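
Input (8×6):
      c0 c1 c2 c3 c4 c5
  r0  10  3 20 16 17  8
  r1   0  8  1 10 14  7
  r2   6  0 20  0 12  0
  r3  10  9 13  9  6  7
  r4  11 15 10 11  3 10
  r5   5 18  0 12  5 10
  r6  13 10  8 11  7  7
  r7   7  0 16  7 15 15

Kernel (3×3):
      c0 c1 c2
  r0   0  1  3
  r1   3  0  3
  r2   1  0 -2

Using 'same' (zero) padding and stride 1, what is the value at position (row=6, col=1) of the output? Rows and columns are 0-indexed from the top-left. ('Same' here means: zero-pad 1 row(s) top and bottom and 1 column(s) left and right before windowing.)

56

The receptive field on the zero-padded input at this output position is [5 18 0 / 13 10 8 / 7 0 16]. Elementwise product with the kernel and sum: 18·1 + 0·3 + 13·3 + 8·3 + 7·1 + 16·-2.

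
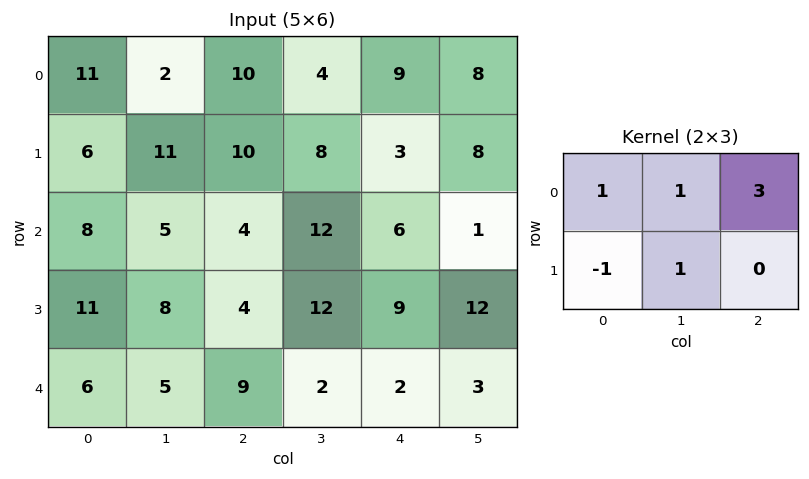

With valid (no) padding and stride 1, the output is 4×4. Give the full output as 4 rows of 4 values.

Output[0,0]: The receptive field on the input at this output position is [11 2 10 / 6 11 10]. Elementwise product with the kernel and sum: 11·1 + 2·1 + 10·3 + 6·-1 + 11·1.
Output[0,1]: The receptive field on the input at this output position is [2 10 4 / 11 10 8]. Elementwise product with the kernel and sum: 2·1 + 10·1 + 4·3 + 11·-1 + 10·1.

48 23 39 32
44 44 35 29
22 41 42 18
30 52 36 57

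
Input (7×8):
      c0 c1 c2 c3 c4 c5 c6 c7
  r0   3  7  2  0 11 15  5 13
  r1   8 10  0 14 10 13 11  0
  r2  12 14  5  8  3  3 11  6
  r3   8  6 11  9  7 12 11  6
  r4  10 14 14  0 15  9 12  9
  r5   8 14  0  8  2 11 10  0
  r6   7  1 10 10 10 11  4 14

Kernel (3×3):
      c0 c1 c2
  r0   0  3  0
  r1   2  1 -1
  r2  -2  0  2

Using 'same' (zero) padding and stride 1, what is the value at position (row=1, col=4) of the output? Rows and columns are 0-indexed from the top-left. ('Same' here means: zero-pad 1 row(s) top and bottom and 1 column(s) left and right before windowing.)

48

The receptive field on the zero-padded input at this output position is [0 11 15 / 14 10 13 / 8 3 3]. Elementwise product with the kernel and sum: 11·3 + 14·2 + 10·1 + 13·-1 + 8·-2 + 3·2.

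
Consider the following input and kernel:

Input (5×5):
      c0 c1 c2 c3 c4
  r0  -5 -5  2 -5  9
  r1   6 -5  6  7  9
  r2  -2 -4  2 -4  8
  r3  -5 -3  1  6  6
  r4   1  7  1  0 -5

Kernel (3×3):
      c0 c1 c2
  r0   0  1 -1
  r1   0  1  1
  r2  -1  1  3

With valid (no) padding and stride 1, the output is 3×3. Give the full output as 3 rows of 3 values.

-2 14 20
-8 19 25
1 7 -16

Output[0,0]: The receptive field on the input at this output position is [-5 -5 2 / 6 -5 6 / -2 -4 2]. Elementwise product with the kernel and sum: -5·1 + 2·-1 + -5·1 + 6·1 + -2·-1 + -4·1 + 2·3.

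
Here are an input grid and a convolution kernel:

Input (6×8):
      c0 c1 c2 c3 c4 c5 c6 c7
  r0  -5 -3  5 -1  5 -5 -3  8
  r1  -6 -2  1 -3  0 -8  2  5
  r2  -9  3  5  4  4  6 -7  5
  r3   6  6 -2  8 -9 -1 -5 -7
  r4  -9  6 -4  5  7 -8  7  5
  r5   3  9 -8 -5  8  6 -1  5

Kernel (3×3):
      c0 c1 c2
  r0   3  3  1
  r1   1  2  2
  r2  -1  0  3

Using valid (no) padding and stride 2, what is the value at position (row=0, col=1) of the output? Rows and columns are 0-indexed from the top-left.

19

The receptive field on the input at this output position is [5 -1 5 / 1 -3 0 / 5 4 4]. Elementwise product with the kernel and sum: 5·3 + -1·3 + 5·1 + 1·1 + -3·2 + 0·2 + 5·-1 + 4·3.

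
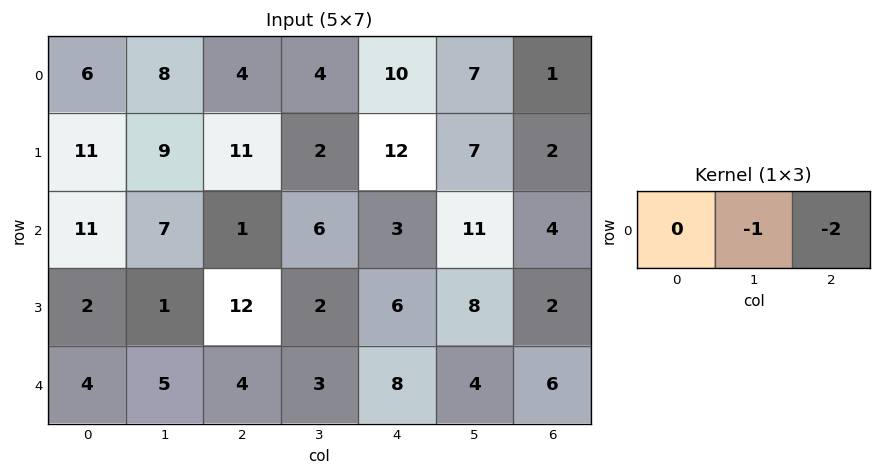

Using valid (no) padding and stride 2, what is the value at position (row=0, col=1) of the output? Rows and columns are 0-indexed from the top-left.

The receptive field on the input at this output position is [4 4 10]. Elementwise product with the kernel and sum: 4·-1 + 10·-2.

-24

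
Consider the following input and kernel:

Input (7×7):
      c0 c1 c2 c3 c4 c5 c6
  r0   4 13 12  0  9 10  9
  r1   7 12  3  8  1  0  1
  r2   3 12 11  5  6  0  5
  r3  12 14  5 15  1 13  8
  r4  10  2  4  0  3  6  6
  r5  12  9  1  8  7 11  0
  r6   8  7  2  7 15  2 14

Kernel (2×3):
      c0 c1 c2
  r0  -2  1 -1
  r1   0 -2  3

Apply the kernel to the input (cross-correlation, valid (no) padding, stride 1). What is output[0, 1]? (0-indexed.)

4

The receptive field on the input at this output position is [13 12 0 / 12 3 8]. Elementwise product with the kernel and sum: 13·-2 + 12·1 + 0·-1 + 3·-2 + 8·3.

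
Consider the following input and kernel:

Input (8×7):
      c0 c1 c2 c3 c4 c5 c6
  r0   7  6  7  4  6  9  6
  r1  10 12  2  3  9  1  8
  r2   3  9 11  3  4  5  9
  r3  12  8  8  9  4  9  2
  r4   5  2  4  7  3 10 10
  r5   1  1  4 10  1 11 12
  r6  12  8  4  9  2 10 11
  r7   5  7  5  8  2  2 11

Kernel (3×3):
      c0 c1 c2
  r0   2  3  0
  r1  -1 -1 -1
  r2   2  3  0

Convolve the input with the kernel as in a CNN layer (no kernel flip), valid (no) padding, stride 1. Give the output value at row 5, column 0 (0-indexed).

12

The receptive field on the input at this output position is [1 1 4 / 12 8 4 / 5 7 5]. Elementwise product with the kernel and sum: 1·2 + 1·3 + 12·-1 + 8·-1 + 4·-1 + 5·2 + 7·3.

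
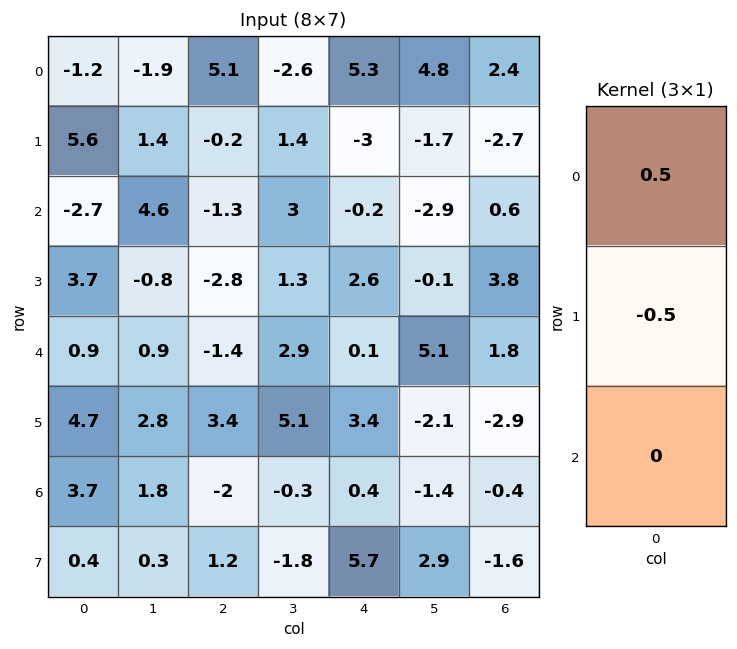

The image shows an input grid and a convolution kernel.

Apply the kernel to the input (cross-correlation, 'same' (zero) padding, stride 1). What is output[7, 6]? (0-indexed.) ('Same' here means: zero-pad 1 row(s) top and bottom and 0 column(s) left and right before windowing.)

The receptive field on the zero-padded input at this output position is [-0.4 / -1.6 / 0]. Elementwise product with the kernel and sum: -0.4·0.5 + -1.6·-0.5.

0.6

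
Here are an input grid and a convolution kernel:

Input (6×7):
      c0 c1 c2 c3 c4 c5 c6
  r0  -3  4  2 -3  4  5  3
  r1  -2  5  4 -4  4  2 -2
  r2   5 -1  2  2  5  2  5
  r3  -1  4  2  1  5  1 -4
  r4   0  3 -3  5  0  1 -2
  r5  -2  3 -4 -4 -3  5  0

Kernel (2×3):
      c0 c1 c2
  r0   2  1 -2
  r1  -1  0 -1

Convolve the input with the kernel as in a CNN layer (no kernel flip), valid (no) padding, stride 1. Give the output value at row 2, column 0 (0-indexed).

The receptive field on the input at this output position is [5 -1 2 / -1 4 2]. Elementwise product with the kernel and sum: 5·2 + -1·1 + 2·-2 + -1·-1 + 2·-1.

4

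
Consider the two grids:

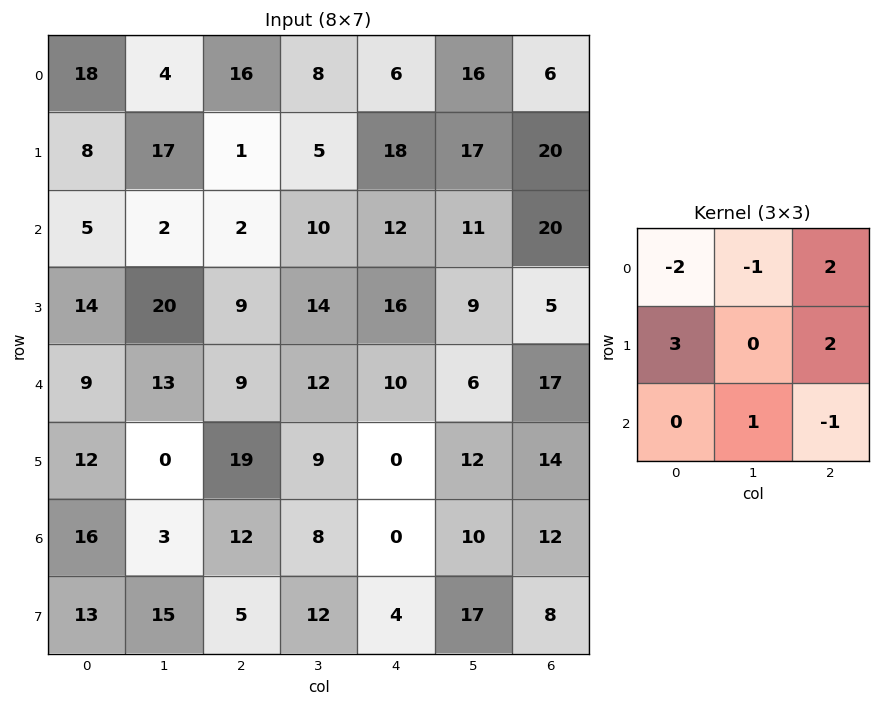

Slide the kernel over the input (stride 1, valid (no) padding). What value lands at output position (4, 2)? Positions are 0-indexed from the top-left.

The receptive field on the input at this output position is [9 12 10 / 19 9 0 / 12 8 0]. Elementwise product with the kernel and sum: 9·-2 + 12·-1 + 10·2 + 19·3 + 0·2 + 8·1 + 0·-1.

55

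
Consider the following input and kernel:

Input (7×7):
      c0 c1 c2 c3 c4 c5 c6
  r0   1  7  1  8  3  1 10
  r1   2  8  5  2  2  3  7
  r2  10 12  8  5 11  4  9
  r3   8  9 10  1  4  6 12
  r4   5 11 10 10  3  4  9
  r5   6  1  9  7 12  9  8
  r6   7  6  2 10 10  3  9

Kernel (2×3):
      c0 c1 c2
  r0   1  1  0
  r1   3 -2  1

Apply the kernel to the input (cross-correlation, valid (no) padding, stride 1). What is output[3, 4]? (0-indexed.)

The receptive field on the input at this output position is [4 6 12 / 3 4 9]. Elementwise product with the kernel and sum: 4·1 + 6·1 + 3·3 + 4·-2 + 9·1.

20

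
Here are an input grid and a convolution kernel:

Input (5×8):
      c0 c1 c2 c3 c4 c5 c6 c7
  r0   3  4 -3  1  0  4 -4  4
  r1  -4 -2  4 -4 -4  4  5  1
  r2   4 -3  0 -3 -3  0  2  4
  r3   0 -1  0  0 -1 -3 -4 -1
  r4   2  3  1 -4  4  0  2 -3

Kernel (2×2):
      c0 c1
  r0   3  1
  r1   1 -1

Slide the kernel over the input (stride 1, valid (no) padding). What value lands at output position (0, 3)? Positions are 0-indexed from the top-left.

The receptive field on the input at this output position is [1 0 / -4 -4]. Elementwise product with the kernel and sum: 1·3 + 0·1 + -4·1 + -4·-1.

3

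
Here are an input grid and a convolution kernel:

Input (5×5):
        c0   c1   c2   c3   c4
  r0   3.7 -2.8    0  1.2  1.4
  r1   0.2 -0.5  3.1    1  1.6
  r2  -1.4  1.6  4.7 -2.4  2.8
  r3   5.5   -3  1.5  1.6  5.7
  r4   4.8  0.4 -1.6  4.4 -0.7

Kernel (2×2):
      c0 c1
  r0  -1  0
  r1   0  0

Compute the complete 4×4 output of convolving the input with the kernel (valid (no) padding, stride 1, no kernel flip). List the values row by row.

-3.7 2.8 0 -1.2
-0.2 0.5 -3.1 -1
1.4 -1.6 -4.7 2.4
-5.5 3 -1.5 -1.6

Output[0,0]: The receptive field on the input at this output position is [3.7 -2.8 / 0.2 -0.5]. Elementwise product with the kernel and sum: 3.7·-1.
Output[0,1]: The receptive field on the input at this output position is [-2.8 0 / -0.5 3.1]. Elementwise product with the kernel and sum: -2.8·-1.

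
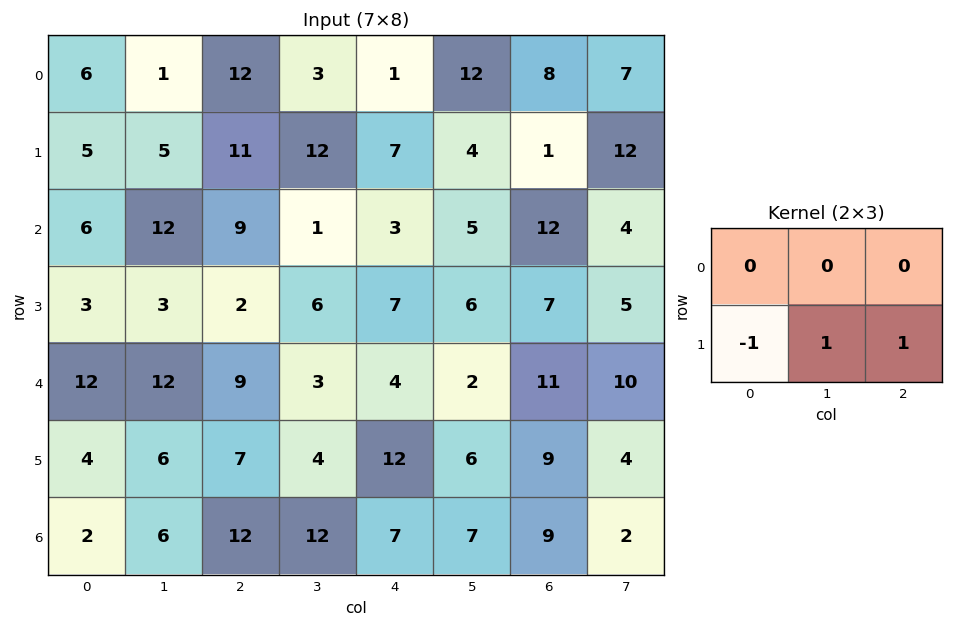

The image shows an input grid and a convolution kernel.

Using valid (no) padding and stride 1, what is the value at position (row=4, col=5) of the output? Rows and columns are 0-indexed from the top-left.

The receptive field on the input at this output position is [2 11 10 / 6 9 4]. Elementwise product with the kernel and sum: 6·-1 + 9·1 + 4·1.

7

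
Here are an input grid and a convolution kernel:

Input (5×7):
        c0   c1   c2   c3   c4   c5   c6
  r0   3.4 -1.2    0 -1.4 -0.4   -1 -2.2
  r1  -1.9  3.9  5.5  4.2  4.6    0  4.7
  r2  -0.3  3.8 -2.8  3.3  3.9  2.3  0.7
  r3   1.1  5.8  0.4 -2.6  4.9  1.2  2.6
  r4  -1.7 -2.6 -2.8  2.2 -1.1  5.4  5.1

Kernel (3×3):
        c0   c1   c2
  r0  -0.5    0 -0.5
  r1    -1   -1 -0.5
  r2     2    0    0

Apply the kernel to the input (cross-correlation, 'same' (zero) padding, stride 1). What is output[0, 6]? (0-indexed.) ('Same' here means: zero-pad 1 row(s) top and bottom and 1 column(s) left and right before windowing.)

The receptive field on the zero-padded input at this output position is [0 0 0 / -1 -2.2 0 / 0 4.7 0]. Elementwise product with the kernel and sum: 0·-0.5 + 0·-0.5 + -1·-1 + -2.2·-1 + 0·-0.5 + 0·2.

3.2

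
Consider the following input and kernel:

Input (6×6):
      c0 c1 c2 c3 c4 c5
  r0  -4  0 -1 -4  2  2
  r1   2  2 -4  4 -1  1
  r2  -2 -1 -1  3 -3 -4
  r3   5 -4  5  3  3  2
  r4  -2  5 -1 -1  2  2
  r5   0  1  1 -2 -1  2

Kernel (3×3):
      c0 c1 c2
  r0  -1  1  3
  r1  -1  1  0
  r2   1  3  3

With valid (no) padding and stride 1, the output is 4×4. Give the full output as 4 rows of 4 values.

-7 -14 10 -11
-3 26 32 10
-1 17 -5 -7
19 10 -1 10

Output[0,0]: The receptive field on the input at this output position is [-4 0 -1 / 2 2 -4 / -2 -1 -1]. Elementwise product with the kernel and sum: -4·-1 + 0·1 + -1·3 + 2·-1 + 2·1 + -2·1 + -1·3 + -1·3.
Output[0,1]: The receptive field on the input at this output position is [0 -1 -4 / 2 -4 4 / -1 -1 3]. Elementwise product with the kernel and sum: 0·-1 + -1·1 + -4·3 + 2·-1 + -4·1 + -1·1 + -1·3 + 3·3.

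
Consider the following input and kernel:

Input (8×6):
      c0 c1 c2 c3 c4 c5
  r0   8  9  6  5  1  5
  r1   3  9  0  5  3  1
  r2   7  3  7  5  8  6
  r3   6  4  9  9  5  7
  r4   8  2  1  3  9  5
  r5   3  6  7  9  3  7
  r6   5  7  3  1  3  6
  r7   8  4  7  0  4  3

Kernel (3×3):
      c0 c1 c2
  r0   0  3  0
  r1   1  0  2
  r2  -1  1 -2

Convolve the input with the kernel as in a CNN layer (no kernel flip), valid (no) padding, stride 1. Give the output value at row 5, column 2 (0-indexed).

The receptive field on the input at this output position is [7 9 3 / 3 1 3 / 7 0 4]. Elementwise product with the kernel and sum: 9·3 + 3·1 + 3·2 + 7·-1 + 0·1 + 4·-2.

21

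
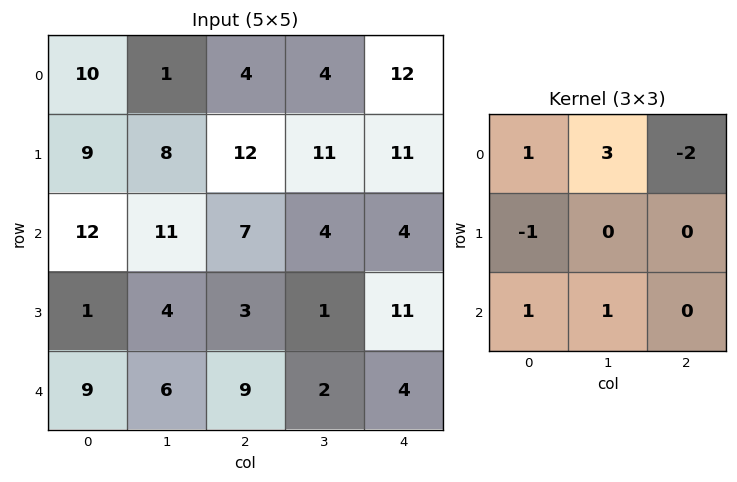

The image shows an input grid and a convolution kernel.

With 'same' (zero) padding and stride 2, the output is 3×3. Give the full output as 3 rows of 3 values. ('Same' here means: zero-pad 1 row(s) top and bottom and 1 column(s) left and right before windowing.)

9 19 18
12 18 52
-5 5 32

Output[0,0]: The receptive field on the zero-padded input at this output position is [0 0 0 / 0 10 1 / 0 9 8]. Elementwise product with the kernel and sum: 0·1 + 0·3 + 0·-2 + 0·-1 + 0·1 + 9·1.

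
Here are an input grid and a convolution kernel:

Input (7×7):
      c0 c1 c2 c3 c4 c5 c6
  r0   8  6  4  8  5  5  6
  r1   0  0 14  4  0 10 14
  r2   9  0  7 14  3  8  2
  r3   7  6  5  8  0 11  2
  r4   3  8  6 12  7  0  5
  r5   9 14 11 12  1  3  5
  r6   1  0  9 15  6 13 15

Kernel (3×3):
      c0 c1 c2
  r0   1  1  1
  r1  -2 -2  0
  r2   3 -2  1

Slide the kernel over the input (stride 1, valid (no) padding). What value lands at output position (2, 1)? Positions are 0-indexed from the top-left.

23

The receptive field on the input at this output position is [0 7 14 / 6 5 8 / 8 6 12]. Elementwise product with the kernel and sum: 0·1 + 7·1 + 14·1 + 6·-2 + 5·-2 + 8·3 + 6·-2 + 12·1.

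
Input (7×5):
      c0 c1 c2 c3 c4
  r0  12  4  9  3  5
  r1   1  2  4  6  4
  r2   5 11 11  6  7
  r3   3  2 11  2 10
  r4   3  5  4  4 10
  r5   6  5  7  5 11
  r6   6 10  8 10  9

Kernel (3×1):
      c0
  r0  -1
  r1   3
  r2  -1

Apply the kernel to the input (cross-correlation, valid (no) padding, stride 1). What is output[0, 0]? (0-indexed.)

-14

The receptive field on the input at this output position is [12 / 1 / 5]. Elementwise product with the kernel and sum: 12·-1 + 1·3 + 5·-1.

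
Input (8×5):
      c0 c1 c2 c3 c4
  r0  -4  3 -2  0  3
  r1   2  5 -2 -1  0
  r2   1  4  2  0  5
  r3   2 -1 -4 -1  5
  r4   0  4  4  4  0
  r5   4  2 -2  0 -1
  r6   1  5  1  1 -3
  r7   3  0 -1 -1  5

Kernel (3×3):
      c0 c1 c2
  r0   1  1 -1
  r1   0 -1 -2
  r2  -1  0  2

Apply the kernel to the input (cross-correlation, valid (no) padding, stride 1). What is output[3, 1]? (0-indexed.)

The receptive field on the input at this output position is [-1 -4 -1 / 4 4 4 / 2 -2 0]. Elementwise product with the kernel and sum: -1·1 + -4·1 + -1·-1 + 4·-1 + 4·-2 + 2·-1 + 0·2.

-18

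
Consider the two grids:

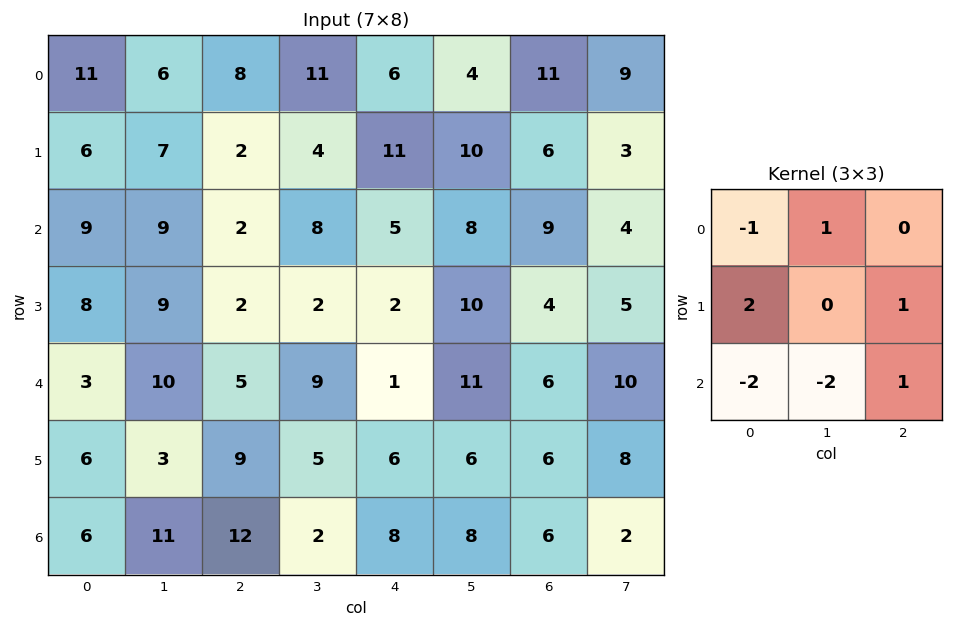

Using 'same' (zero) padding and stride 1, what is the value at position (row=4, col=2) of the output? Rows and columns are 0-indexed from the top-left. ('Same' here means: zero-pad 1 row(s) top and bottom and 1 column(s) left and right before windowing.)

The receptive field on the zero-padded input at this output position is [9 2 2 / 10 5 9 / 3 9 5]. Elementwise product with the kernel and sum: 9·-1 + 2·1 + 10·2 + 9·1 + 3·-2 + 9·-2 + 5·1.

3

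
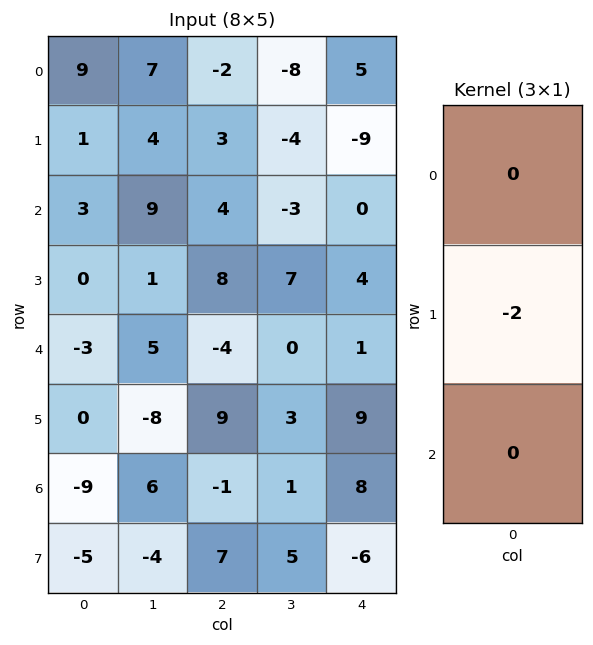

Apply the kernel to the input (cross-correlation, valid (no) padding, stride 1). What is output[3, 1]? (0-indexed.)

The receptive field on the input at this output position is [1 / 5 / -8]. Elementwise product with the kernel and sum: 5·-2.

-10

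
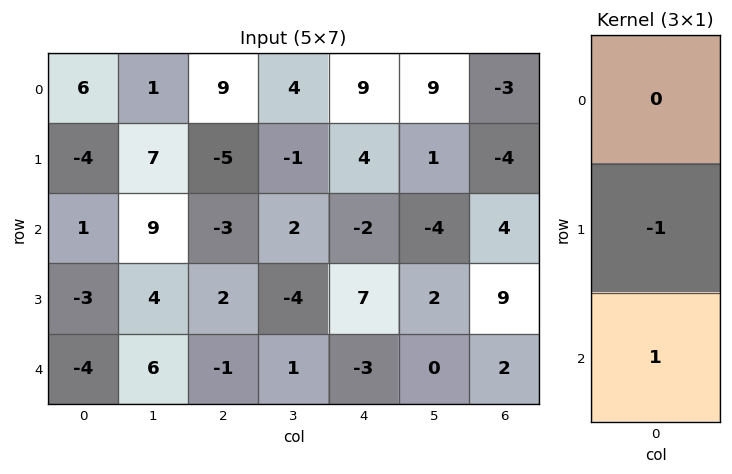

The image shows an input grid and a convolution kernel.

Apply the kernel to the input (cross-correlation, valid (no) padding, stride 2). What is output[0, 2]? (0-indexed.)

-6

The receptive field on the input at this output position is [9 / 4 / -2]. Elementwise product with the kernel and sum: 4·-1 + -2·1.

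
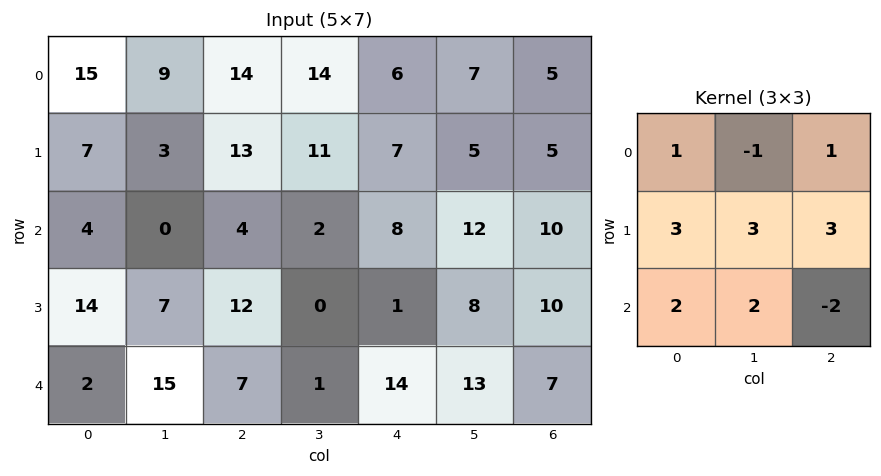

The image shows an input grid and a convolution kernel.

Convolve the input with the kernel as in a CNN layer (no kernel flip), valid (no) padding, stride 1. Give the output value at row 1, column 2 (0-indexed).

The receptive field on the input at this output position is [13 11 7 / 4 2 8 / 12 0 1]. Elementwise product with the kernel and sum: 13·1 + 11·-1 + 7·1 + 4·3 + 2·3 + 8·3 + 12·2 + 0·2 + 1·-2.

73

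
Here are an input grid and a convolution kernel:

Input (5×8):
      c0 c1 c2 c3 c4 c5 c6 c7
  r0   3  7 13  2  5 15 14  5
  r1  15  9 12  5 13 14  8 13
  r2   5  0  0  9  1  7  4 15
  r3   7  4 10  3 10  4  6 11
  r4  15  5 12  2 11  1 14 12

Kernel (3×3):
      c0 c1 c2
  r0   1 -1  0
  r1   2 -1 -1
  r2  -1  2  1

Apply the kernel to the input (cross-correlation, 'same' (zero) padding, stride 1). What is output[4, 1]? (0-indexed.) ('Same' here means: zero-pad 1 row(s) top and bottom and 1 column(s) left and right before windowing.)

The receptive field on the zero-padded input at this output position is [7 4 10 / 15 5 12 / 0 0 0]. Elementwise product with the kernel and sum: 7·1 + 4·-1 + 15·2 + 5·-1 + 12·-1 + 0·-1 + 0·2 + 0·1.

16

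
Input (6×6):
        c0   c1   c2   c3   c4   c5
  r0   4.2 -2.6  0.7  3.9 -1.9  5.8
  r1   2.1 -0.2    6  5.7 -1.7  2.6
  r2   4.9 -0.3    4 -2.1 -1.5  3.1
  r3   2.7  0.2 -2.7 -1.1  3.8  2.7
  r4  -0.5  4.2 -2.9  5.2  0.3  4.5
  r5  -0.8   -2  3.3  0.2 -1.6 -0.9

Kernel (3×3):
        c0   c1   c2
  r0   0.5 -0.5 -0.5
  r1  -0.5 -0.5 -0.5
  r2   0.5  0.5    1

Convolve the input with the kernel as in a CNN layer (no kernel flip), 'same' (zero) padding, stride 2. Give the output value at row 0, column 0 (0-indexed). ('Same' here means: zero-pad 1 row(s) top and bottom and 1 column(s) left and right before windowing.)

0.05

The receptive field on the zero-padded input at this output position is [0 0 0 / 0 4.2 -2.6 / 0 2.1 -0.2]. Elementwise product with the kernel and sum: 0·0.5 + 0·-0.5 + 0·-0.5 + 0·-0.5 + 4.2·-0.5 + -2.6·-0.5 + 0·0.5 + 2.1·0.5 + -0.2·1.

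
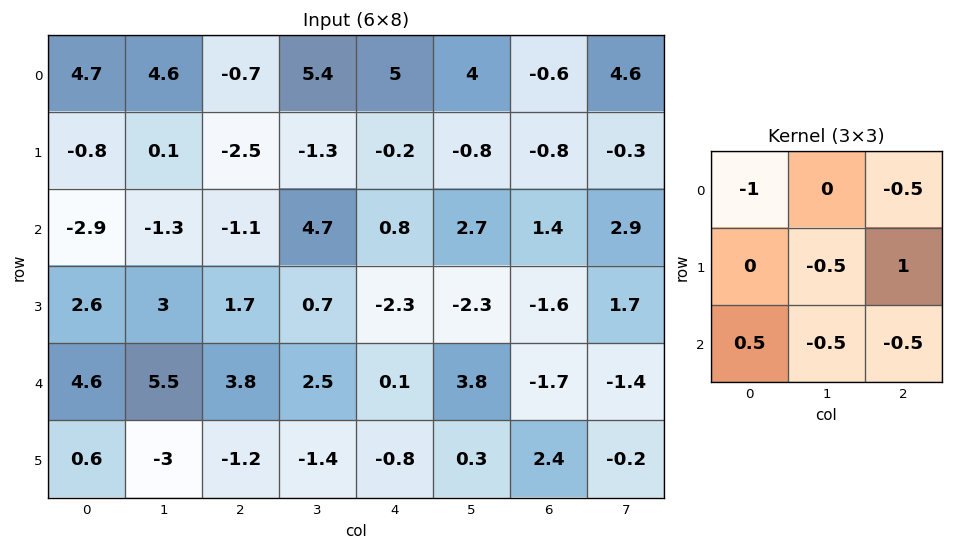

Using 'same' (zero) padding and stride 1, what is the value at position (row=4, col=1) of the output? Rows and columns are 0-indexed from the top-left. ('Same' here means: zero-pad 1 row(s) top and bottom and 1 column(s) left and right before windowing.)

-0

The receptive field on the zero-padded input at this output position is [2.6 3 1.7 / 4.6 5.5 3.8 / 0.6 -3 -1.2]. Elementwise product with the kernel and sum: 2.6·-1 + 1.7·-0.5 + 5.5·-0.5 + 3.8·1 + 0.6·0.5 + -3·-0.5 + -1.2·-0.5.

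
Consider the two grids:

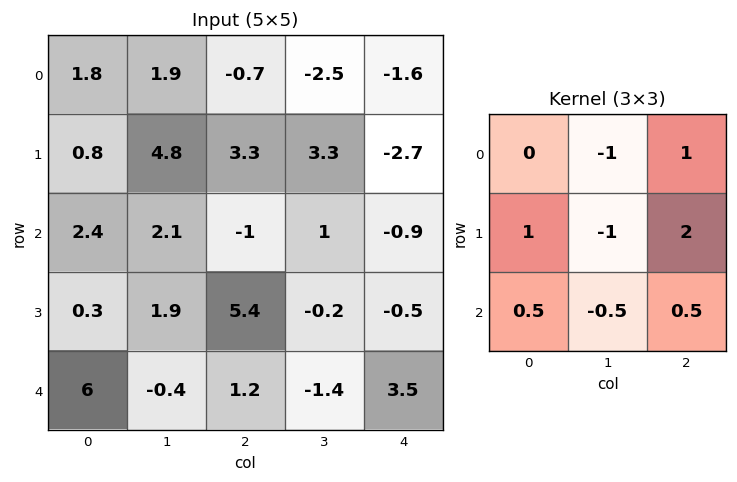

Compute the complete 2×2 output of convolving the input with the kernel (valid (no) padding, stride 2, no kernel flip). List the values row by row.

Output[0,0]: The receptive field on the input at this output position is [1.8 1.9 -0.7 / 0.8 4.8 3.3 / 2.4 2.1 -1]. Elementwise product with the kernel and sum: 1.9·-1 + -0.7·1 + 0.8·1 + 4.8·-1 + 3.3·2 + 2.4·0.5 + 2.1·-0.5 + -1·0.5.
Output[0,1]: The receptive field on the input at this output position is [-0.7 -2.5 -1.6 / 3.3 3.3 -2.7 / -1 1 -0.9]. Elementwise product with the kernel and sum: -2.5·-1 + -1.6·1 + 3.3·1 + 3.3·-1 + -2.7·2 + -1·0.5 + 1·-0.5 + -0.9·0.5.

-0.35 -5.95
9.9 5.75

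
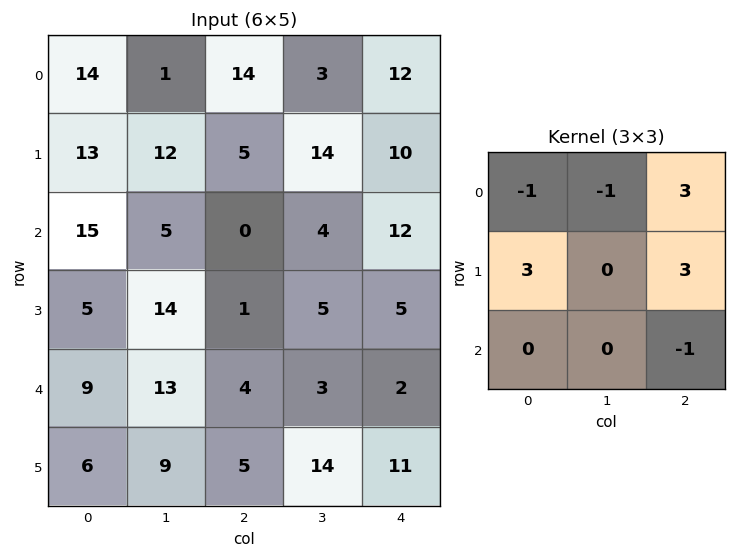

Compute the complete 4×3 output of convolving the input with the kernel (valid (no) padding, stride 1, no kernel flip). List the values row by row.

81 68 52
34 47 42
-6 61 48
18 34 16

Output[0,0]: The receptive field on the input at this output position is [14 1 14 / 13 12 5 / 15 5 0]. Elementwise product with the kernel and sum: 14·-1 + 1·-1 + 14·3 + 13·3 + 5·3 + 0·-1.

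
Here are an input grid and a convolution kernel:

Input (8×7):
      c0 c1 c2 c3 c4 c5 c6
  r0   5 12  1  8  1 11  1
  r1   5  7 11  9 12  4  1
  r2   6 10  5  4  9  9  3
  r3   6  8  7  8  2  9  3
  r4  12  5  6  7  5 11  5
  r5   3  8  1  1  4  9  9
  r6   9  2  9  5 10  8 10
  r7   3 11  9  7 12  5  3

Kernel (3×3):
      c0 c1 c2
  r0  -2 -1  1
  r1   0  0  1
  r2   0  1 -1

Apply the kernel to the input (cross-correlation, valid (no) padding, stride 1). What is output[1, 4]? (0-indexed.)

-18

The receptive field on the input at this output position is [12 4 1 / 9 9 3 / 2 9 3]. Elementwise product with the kernel and sum: 12·-2 + 4·-1 + 1·1 + 3·1 + 9·1 + 3·-1.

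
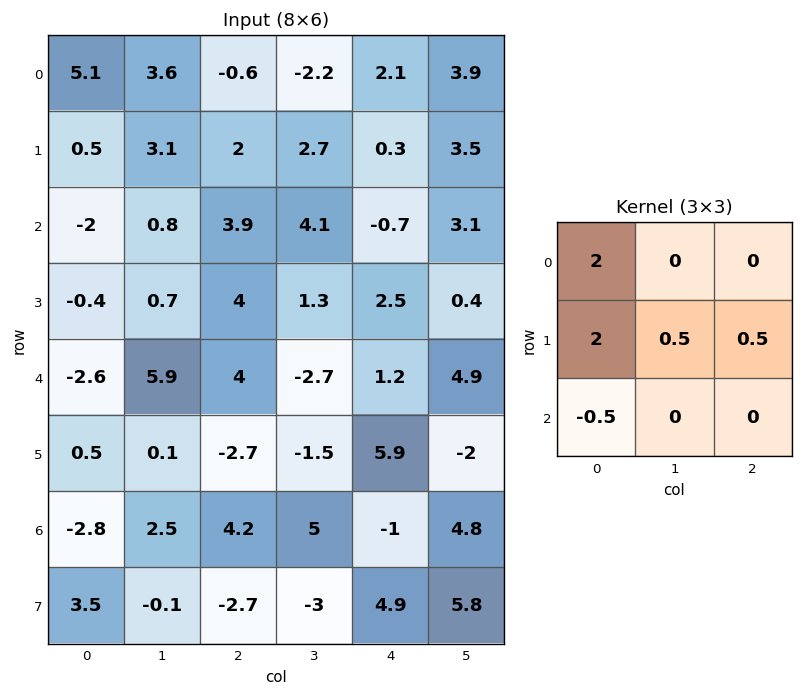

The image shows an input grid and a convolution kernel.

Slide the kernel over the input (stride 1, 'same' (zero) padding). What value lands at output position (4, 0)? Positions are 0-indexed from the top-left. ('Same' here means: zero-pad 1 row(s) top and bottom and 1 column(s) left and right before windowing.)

1.65

The receptive field on the zero-padded input at this output position is [0 -0.4 0.7 / 0 -2.6 5.9 / 0 0.5 0.1]. Elementwise product with the kernel and sum: 0·2 + 0·2 + -2.6·0.5 + 5.9·0.5 + 0·-0.5.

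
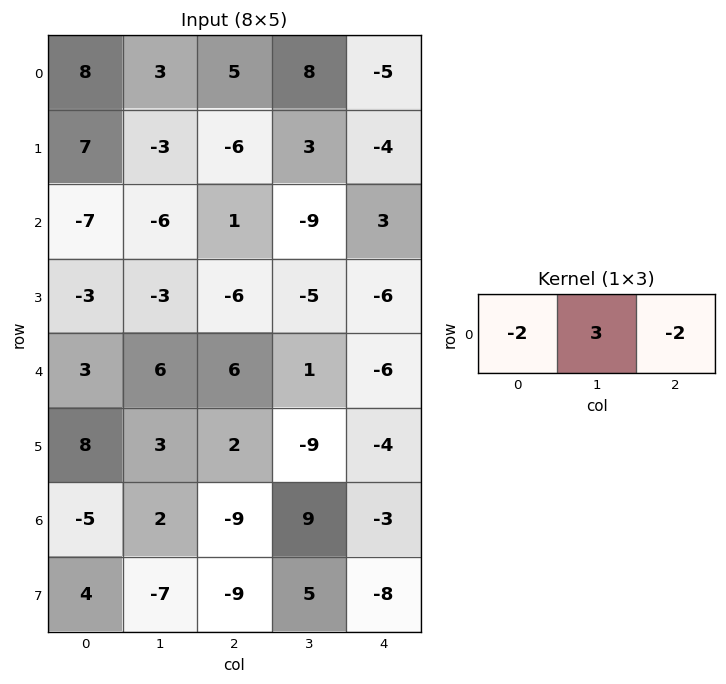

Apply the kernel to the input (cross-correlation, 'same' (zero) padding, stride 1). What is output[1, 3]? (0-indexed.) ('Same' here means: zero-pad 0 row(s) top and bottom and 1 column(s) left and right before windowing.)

29

The receptive field on the zero-padded input at this output position is [-6 3 -4]. Elementwise product with the kernel and sum: -6·-2 + 3·3 + -4·-2.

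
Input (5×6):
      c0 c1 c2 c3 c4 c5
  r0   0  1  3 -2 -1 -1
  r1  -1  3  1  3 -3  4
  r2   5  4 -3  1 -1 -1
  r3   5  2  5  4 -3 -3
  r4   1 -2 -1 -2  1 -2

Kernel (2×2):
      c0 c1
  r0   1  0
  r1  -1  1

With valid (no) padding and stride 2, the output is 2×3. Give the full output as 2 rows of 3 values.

4 5 6
2 -4 -1

Output[0,0]: The receptive field on the input at this output position is [0 1 / -1 3]. Elementwise product with the kernel and sum: 0·1 + -1·-1 + 3·1.
Output[0,1]: The receptive field on the input at this output position is [3 -2 / 1 3]. Elementwise product with the kernel and sum: 3·1 + 1·-1 + 3·1.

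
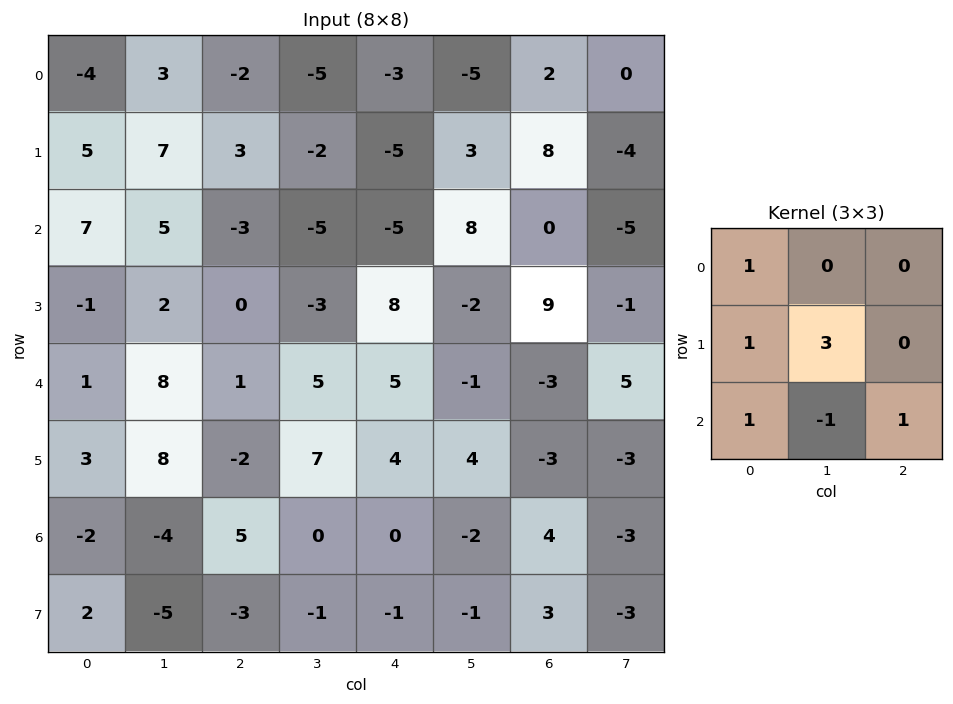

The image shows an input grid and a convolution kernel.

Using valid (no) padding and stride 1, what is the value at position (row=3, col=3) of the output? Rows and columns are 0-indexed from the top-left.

The receptive field on the input at this output position is [-3 8 -2 / 5 5 -1 / 7 4 4]. Elementwise product with the kernel and sum: -3·1 + 5·1 + 5·3 + 7·1 + 4·-1 + 4·1.

24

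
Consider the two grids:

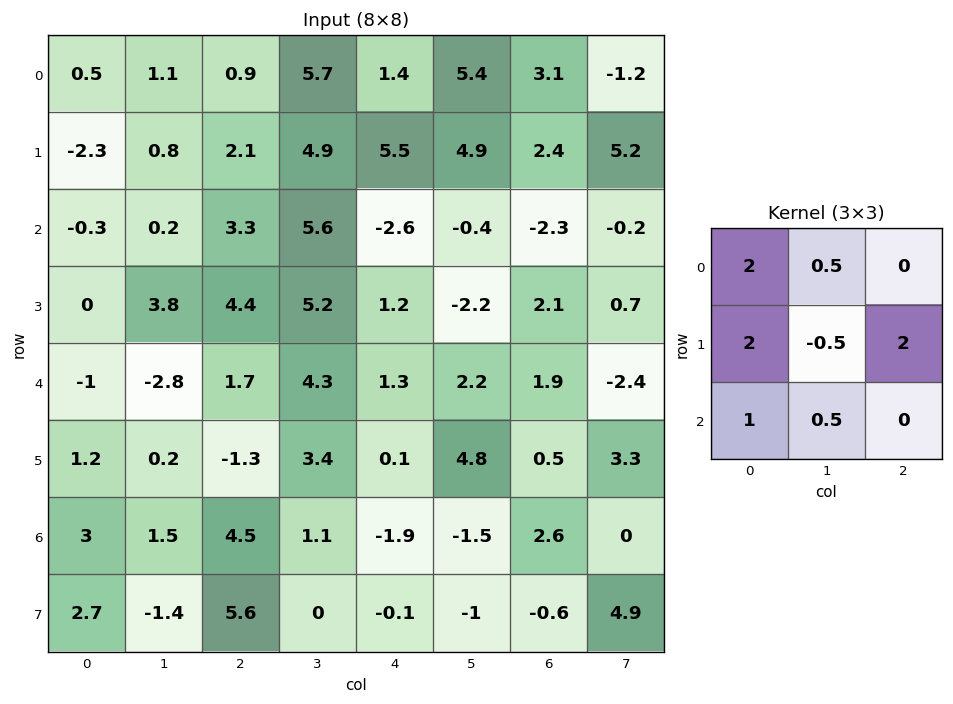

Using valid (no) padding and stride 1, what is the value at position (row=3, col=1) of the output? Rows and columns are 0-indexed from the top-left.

11.5

The receptive field on the input at this output position is [3.8 4.4 5.2 / -2.8 1.7 4.3 / 0.2 -1.3 3.4]. Elementwise product with the kernel and sum: 3.8·2 + 4.4·0.5 + -2.8·2 + 1.7·-0.5 + 4.3·2 + 0.2·1 + -1.3·0.5.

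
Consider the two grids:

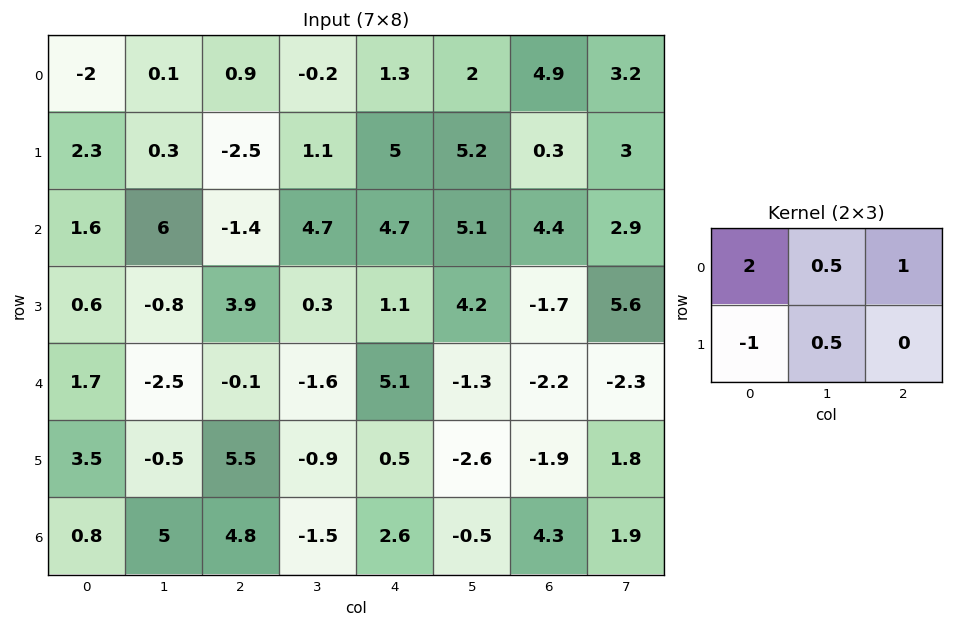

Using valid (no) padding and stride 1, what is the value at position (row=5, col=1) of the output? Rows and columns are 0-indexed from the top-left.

The receptive field on the input at this output position is [-0.5 5.5 -0.9 / 5 4.8 -1.5]. Elementwise product with the kernel and sum: -0.5·2 + 5.5·0.5 + -0.9·1 + 5·-1 + 4.8·0.5.

-1.75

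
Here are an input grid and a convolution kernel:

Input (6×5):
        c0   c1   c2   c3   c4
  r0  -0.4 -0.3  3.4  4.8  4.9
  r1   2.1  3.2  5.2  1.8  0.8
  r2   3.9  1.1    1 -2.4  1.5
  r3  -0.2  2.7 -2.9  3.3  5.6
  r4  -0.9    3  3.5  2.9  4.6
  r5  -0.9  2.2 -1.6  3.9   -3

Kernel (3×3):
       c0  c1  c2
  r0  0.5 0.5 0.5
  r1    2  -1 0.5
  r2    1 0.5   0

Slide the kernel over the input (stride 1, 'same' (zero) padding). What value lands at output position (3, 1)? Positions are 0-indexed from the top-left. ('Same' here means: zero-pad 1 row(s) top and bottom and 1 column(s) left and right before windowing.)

The receptive field on the zero-padded input at this output position is [3.9 1.1 1 / -0.2 2.7 -2.9 / -0.9 3 3.5]. Elementwise product with the kernel and sum: 3.9·0.5 + 1.1·0.5 + 1·0.5 + -0.2·2 + 2.7·-1 + -2.9·0.5 + -0.9·1 + 3·0.5.

-0.95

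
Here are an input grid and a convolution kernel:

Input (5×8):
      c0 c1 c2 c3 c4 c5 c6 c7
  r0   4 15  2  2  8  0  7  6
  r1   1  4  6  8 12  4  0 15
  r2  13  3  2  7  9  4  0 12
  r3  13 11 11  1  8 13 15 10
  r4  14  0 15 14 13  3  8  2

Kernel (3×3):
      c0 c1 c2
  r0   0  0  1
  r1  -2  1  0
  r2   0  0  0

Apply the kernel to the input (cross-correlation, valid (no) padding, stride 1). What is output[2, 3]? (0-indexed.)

The receptive field on the input at this output position is [7 9 4 / 1 8 13 / 14 13 3]. Elementwise product with the kernel and sum: 4·1 + 1·-2 + 8·1.

10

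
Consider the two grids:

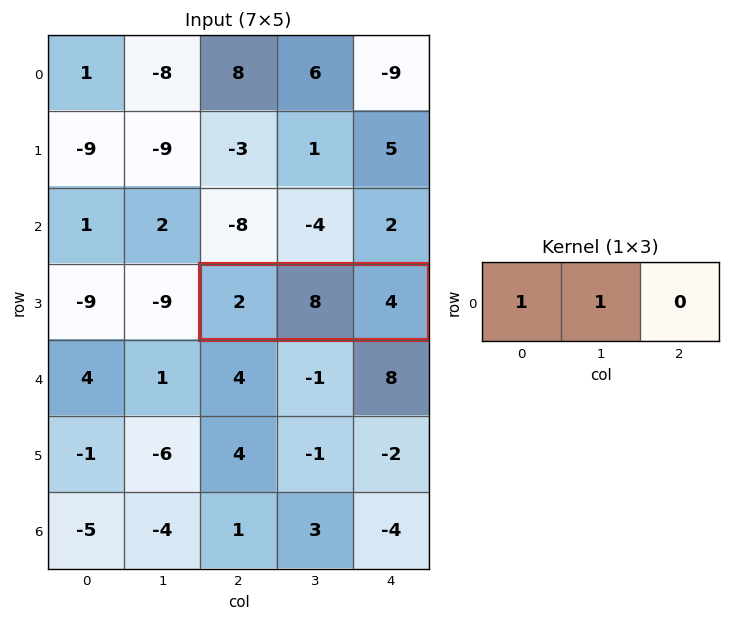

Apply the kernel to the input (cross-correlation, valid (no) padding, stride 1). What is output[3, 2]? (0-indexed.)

10

The receptive field on the input at this output position is [2 8 4]. Elementwise product with the kernel and sum: 2·1 + 8·1.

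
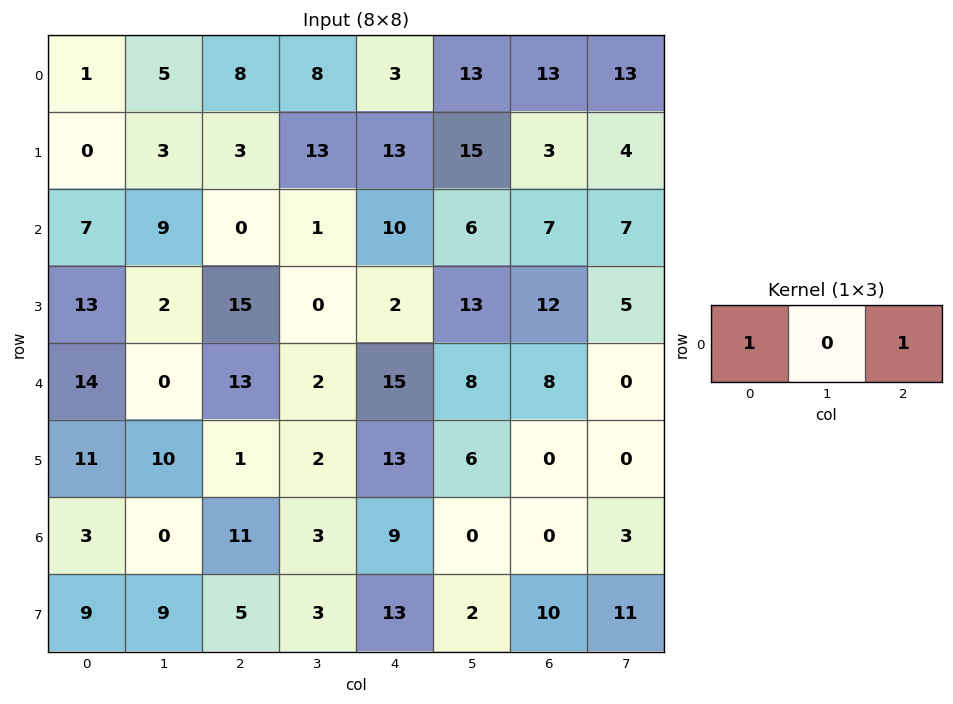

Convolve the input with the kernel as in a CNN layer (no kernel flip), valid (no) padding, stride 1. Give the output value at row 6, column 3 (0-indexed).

3

The receptive field on the input at this output position is [3 9 0]. Elementwise product with the kernel and sum: 3·1 + 0·1.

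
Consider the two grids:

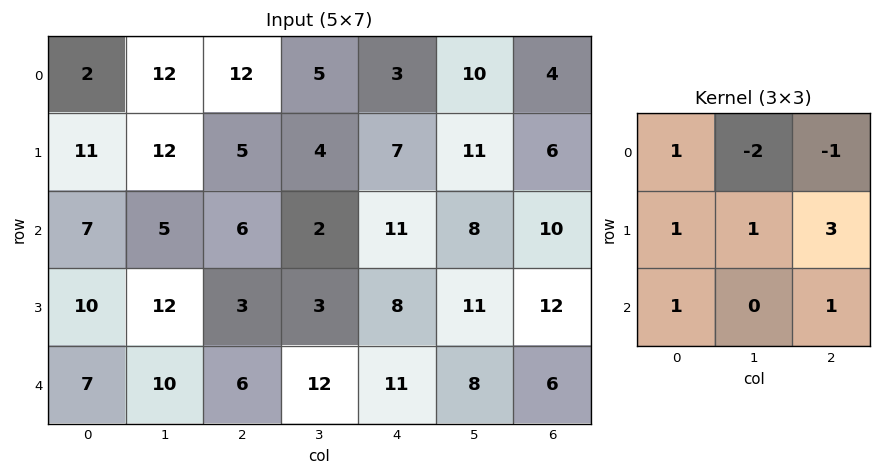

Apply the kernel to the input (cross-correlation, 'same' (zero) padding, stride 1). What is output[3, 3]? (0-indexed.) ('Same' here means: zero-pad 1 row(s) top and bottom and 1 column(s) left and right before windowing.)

The receptive field on the zero-padded input at this output position is [6 2 11 / 3 3 8 / 6 12 11]. Elementwise product with the kernel and sum: 6·1 + 2·-2 + 11·-1 + 3·1 + 3·1 + 8·3 + 6·1 + 11·1.

38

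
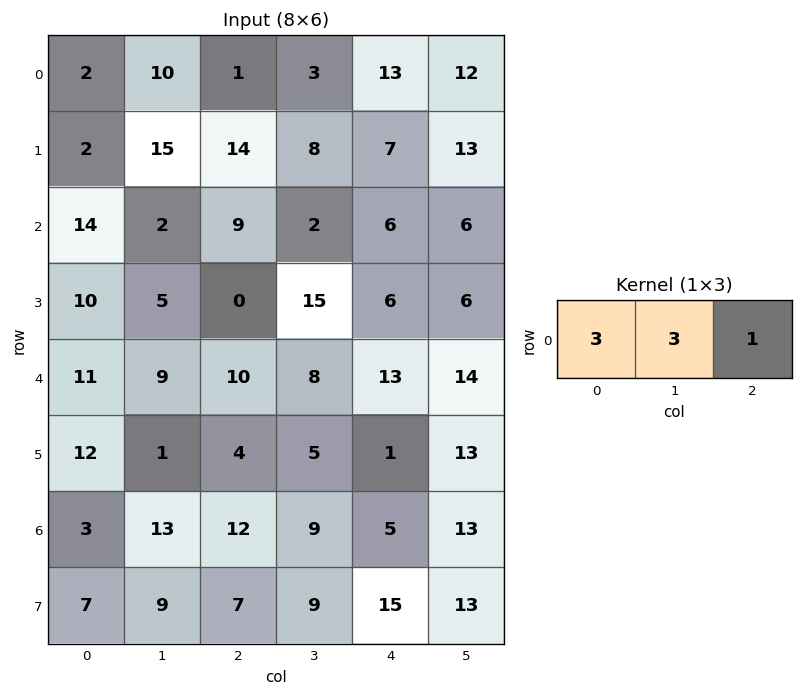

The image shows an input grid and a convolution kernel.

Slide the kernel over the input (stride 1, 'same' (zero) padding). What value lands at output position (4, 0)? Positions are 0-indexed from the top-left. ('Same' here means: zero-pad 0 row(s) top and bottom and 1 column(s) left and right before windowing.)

The receptive field on the zero-padded input at this output position is [0 11 9]. Elementwise product with the kernel and sum: 0·3 + 11·3 + 9·1.

42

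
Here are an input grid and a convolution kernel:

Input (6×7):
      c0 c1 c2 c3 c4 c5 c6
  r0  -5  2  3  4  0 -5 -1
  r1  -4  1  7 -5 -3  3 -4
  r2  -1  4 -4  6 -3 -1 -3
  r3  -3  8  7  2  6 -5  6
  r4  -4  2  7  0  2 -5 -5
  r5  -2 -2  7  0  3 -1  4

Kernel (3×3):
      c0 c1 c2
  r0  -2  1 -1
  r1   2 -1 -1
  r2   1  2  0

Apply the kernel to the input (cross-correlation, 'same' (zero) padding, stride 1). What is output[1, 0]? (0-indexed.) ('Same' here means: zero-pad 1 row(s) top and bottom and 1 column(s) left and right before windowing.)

-6

The receptive field on the zero-padded input at this output position is [0 -5 2 / 0 -4 1 / 0 -1 4]. Elementwise product with the kernel and sum: 0·-2 + -5·1 + 2·-1 + 0·2 + -4·-1 + 1·-1 + 0·1 + -1·2.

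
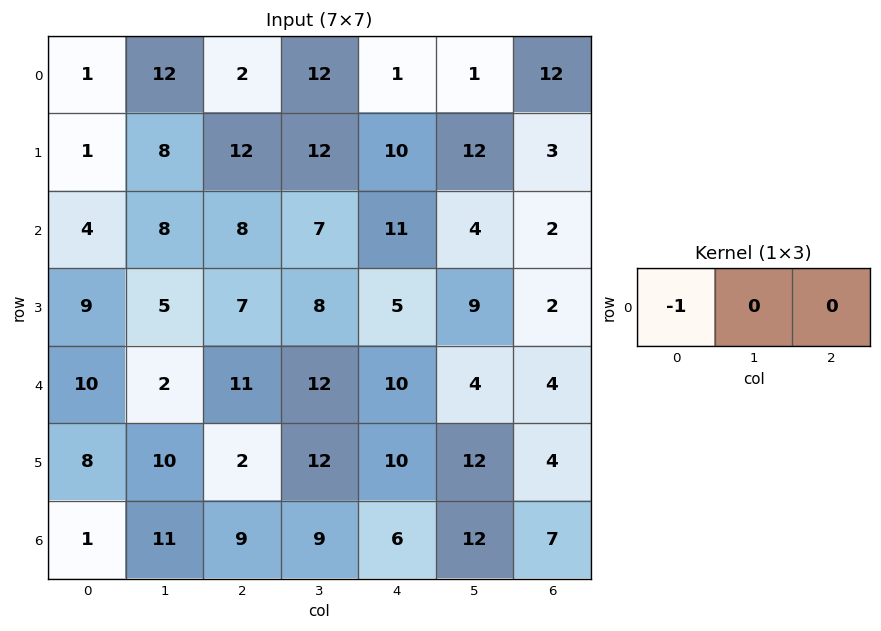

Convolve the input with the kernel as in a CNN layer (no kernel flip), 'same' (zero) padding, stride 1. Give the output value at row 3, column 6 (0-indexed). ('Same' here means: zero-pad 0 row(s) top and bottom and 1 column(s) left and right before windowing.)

-9

The receptive field on the zero-padded input at this output position is [9 2 0]. Elementwise product with the kernel and sum: 9·-1.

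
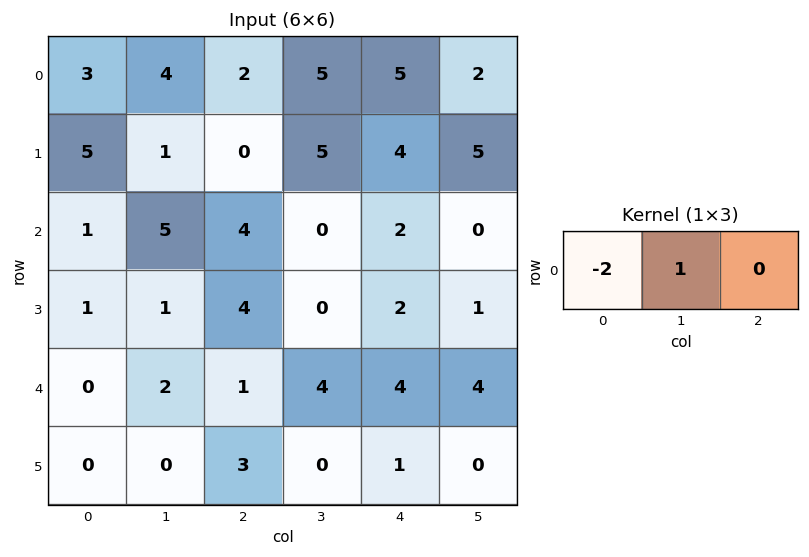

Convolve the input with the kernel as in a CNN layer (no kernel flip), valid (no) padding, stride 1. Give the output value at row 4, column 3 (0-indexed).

-4

The receptive field on the input at this output position is [4 4 4]. Elementwise product with the kernel and sum: 4·-2 + 4·1.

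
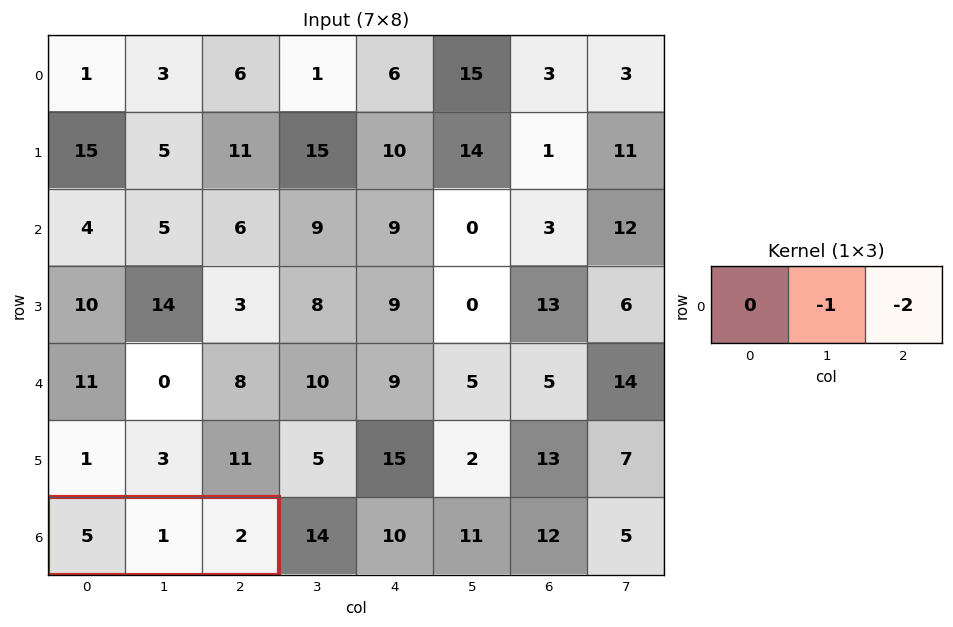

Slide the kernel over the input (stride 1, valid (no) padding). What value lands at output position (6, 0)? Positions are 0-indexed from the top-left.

-5

The receptive field on the input at this output position is [5 1 2]. Elementwise product with the kernel and sum: 1·-1 + 2·-2.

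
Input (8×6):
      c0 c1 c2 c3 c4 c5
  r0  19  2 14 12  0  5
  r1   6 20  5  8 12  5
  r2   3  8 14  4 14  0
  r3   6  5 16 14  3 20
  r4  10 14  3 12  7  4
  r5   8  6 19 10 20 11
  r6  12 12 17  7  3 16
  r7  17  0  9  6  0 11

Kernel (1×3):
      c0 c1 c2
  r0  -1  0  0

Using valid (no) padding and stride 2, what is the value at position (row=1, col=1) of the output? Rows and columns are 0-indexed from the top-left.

The receptive field on the input at this output position is [14 4 14]. Elementwise product with the kernel and sum: 14·-1.

-14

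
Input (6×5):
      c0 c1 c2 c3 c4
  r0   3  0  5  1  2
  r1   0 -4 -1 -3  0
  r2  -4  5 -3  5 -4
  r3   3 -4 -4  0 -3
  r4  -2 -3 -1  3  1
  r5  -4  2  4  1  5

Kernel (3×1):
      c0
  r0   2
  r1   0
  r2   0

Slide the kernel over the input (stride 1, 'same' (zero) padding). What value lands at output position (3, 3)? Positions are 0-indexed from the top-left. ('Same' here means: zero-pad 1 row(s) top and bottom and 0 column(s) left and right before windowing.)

The receptive field on the zero-padded input at this output position is [5 / 0 / 3]. Elementwise product with the kernel and sum: 5·2.

10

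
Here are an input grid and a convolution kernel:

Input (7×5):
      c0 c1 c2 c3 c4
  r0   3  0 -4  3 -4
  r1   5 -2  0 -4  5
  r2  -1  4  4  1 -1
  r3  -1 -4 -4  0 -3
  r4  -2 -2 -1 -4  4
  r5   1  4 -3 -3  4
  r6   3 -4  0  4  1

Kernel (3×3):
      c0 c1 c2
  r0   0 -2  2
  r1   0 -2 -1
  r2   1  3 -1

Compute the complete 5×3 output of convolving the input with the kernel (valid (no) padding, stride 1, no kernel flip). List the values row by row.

3 33 -3
-17 -33 16
5 1 -18
21 12 -18
-12 -5 29

Output[0,0]: The receptive field on the input at this output position is [3 0 -4 / 5 -2 0 / -1 4 4]. Elementwise product with the kernel and sum: 0·-2 + -4·2 + -2·-2 + 0·-1 + -1·1 + 4·3 + 4·-1.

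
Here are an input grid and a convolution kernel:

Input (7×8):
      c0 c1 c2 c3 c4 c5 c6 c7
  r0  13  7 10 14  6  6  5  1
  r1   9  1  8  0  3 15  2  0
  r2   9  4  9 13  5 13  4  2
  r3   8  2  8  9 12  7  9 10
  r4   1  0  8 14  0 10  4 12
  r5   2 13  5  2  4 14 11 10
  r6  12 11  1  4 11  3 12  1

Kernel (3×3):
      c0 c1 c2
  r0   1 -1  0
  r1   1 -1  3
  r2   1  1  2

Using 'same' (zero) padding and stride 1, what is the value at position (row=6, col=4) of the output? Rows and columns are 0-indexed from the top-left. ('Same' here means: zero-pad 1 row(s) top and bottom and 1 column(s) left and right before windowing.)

0

The receptive field on the zero-padded input at this output position is [2 4 14 / 4 11 3 / 0 0 0]. Elementwise product with the kernel and sum: 2·1 + 4·-1 + 4·1 + 11·-1 + 3·3 + 0·1 + 0·1 + 0·2.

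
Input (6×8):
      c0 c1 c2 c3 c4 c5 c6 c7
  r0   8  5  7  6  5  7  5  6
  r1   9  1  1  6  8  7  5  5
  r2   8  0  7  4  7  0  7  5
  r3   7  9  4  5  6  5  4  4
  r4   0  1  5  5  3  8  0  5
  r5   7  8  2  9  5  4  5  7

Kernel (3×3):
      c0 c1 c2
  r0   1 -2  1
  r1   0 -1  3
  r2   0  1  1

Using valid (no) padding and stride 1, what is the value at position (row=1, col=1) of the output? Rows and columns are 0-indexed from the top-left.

The receptive field on the input at this output position is [1 1 6 / 0 7 4 / 9 4 5]. Elementwise product with the kernel and sum: 1·1 + 1·-2 + 6·1 + 7·-1 + 4·3 + 4·1 + 5·1.

19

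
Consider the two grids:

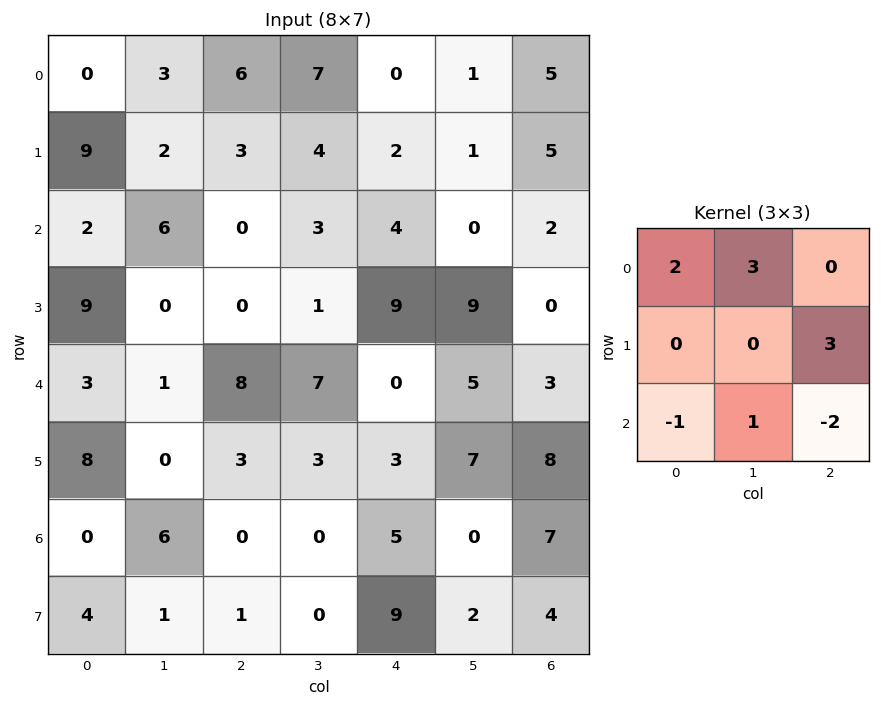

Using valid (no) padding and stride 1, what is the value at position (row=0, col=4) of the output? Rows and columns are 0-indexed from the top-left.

The receptive field on the input at this output position is [0 1 5 / 2 1 5 / 4 0 2]. Elementwise product with the kernel and sum: 0·2 + 1·3 + 5·3 + 4·-1 + 0·1 + 2·-2.

10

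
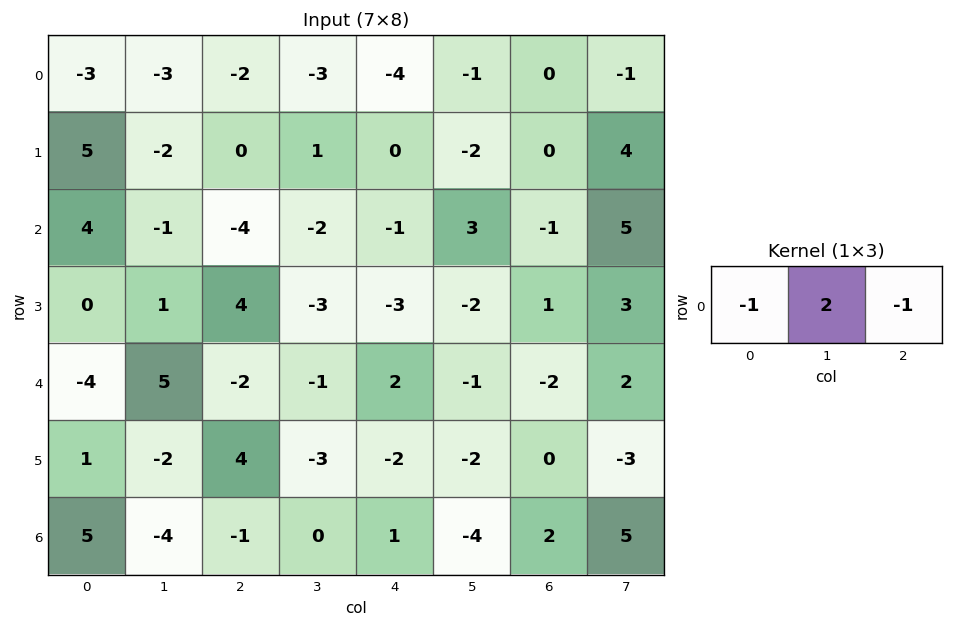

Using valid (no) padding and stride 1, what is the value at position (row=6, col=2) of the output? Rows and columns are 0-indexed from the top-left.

0

The receptive field on the input at this output position is [-1 0 1]. Elementwise product with the kernel and sum: -1·-1 + 0·2 + 1·-1.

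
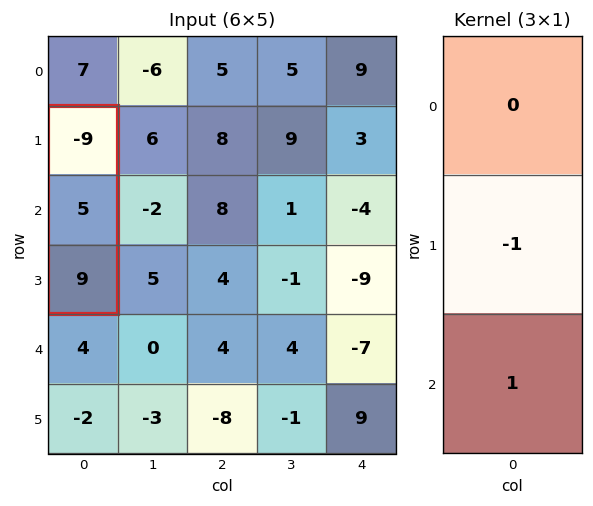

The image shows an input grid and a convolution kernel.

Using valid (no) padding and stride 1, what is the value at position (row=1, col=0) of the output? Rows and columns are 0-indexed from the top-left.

4

The receptive field on the input at this output position is [-9 / 5 / 9]. Elementwise product with the kernel and sum: 5·-1 + 9·1.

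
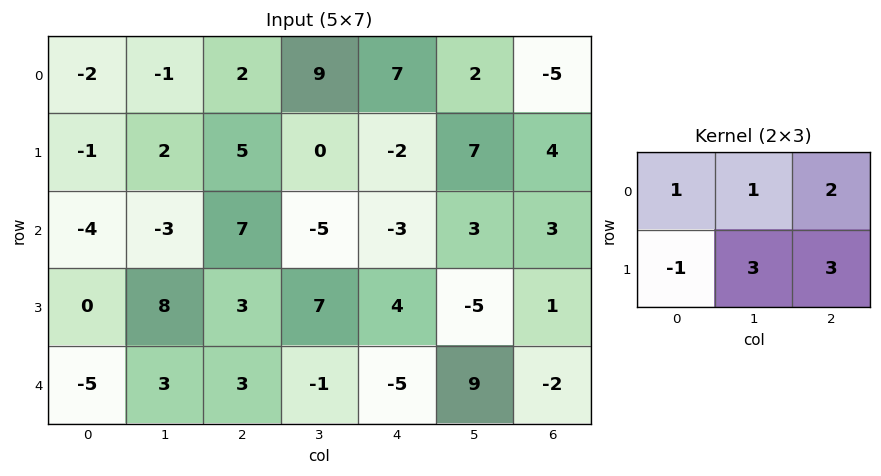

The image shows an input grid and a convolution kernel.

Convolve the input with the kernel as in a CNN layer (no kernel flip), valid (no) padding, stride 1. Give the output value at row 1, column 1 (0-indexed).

16

The receptive field on the input at this output position is [2 5 0 / -3 7 -5]. Elementwise product with the kernel and sum: 2·1 + 5·1 + 0·2 + -3·-1 + 7·3 + -5·3.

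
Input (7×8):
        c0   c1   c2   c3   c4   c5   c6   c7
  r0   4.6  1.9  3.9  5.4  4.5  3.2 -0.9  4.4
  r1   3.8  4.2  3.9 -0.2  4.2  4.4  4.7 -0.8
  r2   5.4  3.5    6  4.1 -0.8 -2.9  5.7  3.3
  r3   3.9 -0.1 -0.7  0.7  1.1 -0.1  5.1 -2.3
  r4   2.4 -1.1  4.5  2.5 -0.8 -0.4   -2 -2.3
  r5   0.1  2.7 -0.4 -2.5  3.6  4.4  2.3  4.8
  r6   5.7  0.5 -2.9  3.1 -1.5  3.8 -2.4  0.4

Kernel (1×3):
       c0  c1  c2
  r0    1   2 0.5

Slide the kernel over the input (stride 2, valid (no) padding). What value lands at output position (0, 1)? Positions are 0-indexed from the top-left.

The receptive field on the input at this output position is [3.9 5.4 4.5]. Elementwise product with the kernel and sum: 3.9·1 + 5.4·2 + 4.5·0.5.

16.95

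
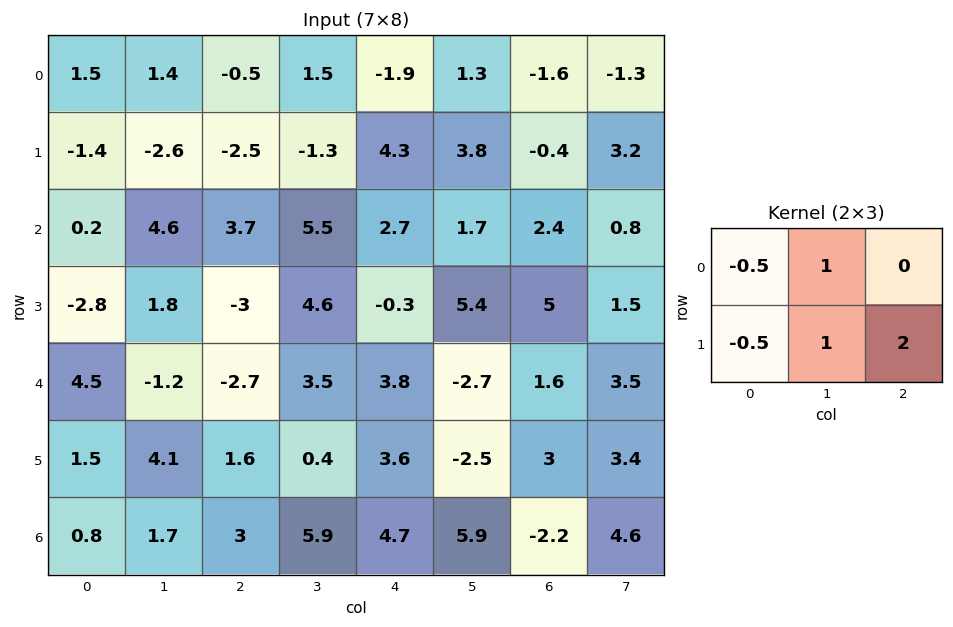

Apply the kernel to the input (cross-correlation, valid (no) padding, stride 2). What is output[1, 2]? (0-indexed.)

15.9

The receptive field on the input at this output position is [2.7 1.7 2.4 / -0.3 5.4 5]. Elementwise product with the kernel and sum: 2.7·-0.5 + 1.7·1 + -0.3·-0.5 + 5.4·1 + 5·2.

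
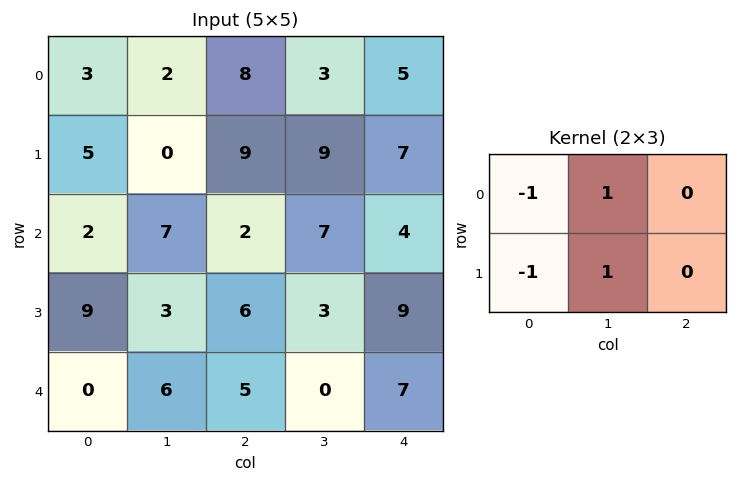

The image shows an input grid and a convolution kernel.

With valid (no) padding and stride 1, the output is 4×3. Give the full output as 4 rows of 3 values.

Output[0,0]: The receptive field on the input at this output position is [3 2 8 / 5 0 9]. Elementwise product with the kernel and sum: 3·-1 + 2·1 + 5·-1 + 0·1.

-6 15 -5
0 4 5
-1 -2 2
0 2 -8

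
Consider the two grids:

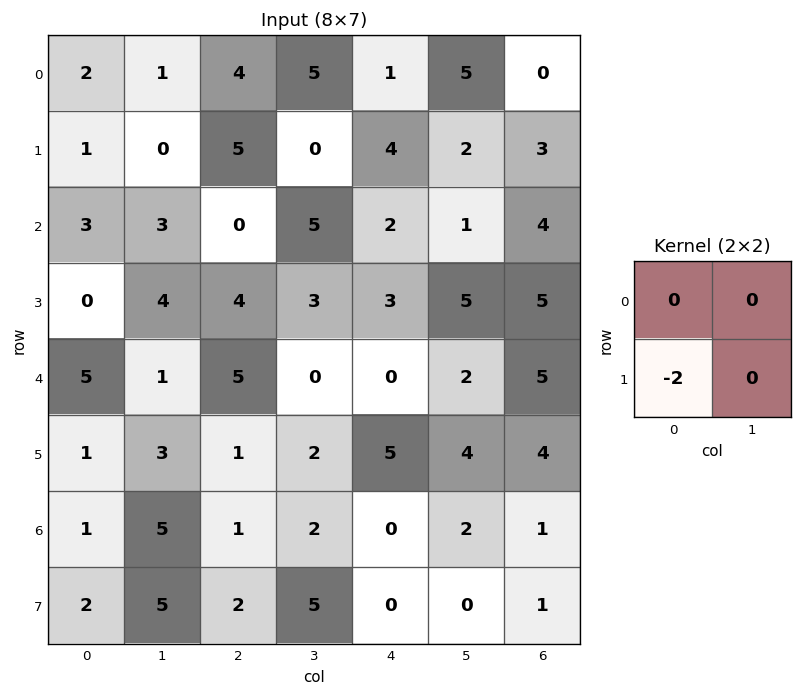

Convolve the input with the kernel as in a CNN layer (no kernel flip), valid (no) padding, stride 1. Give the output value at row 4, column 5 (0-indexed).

-8

The receptive field on the input at this output position is [2 5 / 4 4]. Elementwise product with the kernel and sum: 4·-2.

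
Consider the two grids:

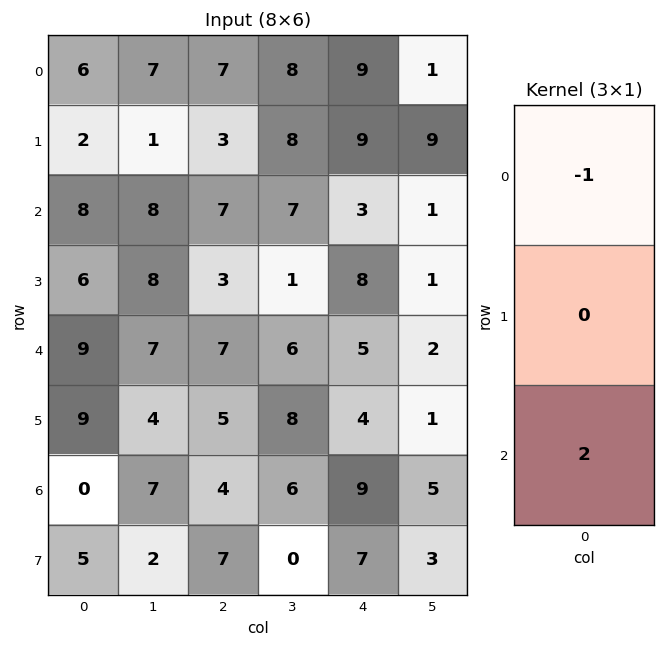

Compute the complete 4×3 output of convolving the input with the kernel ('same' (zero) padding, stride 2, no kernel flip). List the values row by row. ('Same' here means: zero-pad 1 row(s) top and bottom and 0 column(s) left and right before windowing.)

4 6 18
10 3 7
12 7 0
1 9 10

Output[0,0]: The receptive field on the zero-padded input at this output position is [0 / 6 / 2]. Elementwise product with the kernel and sum: 0·-1 + 2·2.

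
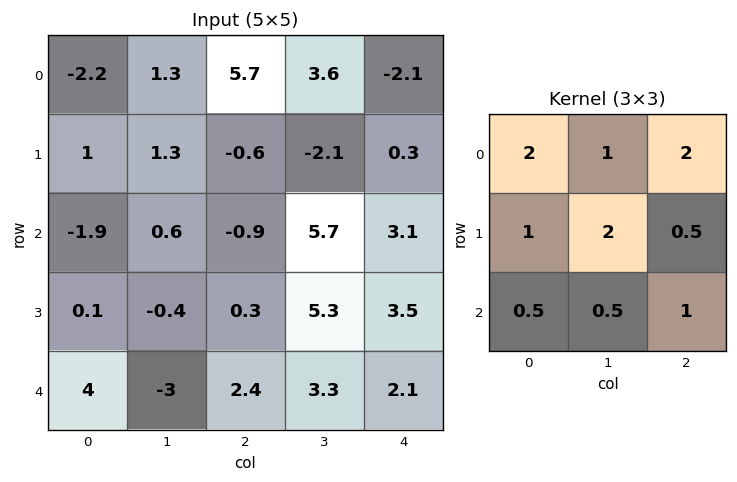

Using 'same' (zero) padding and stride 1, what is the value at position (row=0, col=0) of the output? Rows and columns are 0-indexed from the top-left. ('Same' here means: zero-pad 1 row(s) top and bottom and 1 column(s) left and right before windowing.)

-1.95

The receptive field on the zero-padded input at this output position is [0 0 0 / 0 -2.2 1.3 / 0 1 1.3]. Elementwise product with the kernel and sum: 0·2 + 0·1 + 0·2 + 0·1 + -2.2·2 + 1.3·0.5 + 0·0.5 + 1·0.5 + 1.3·1.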